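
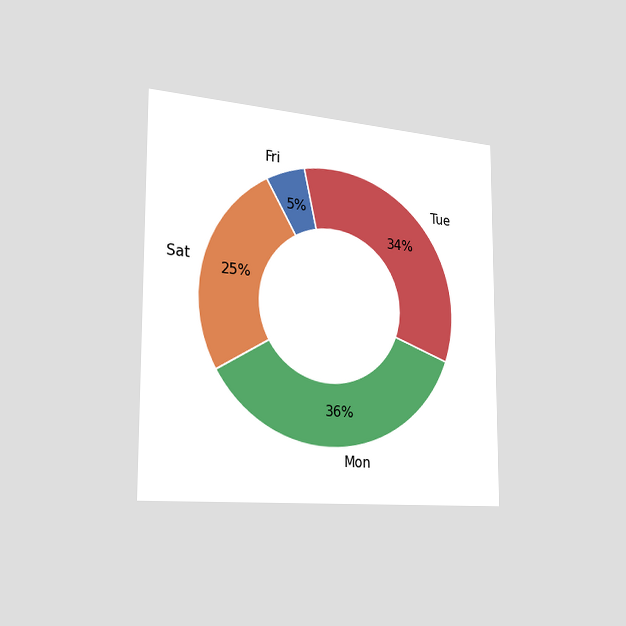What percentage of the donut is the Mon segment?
The chart is viewed slightly from the left. The Mon segment takes up 36% of the ring.

36%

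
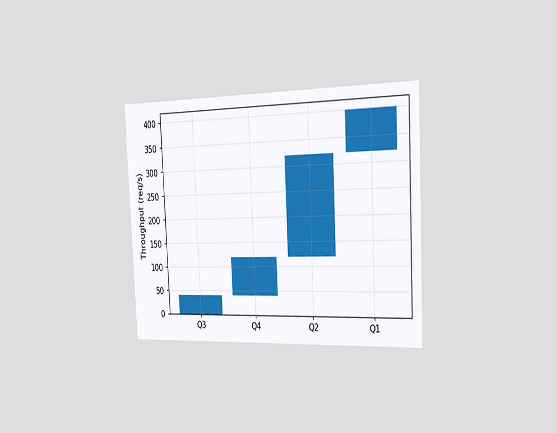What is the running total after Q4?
The chart is tilted about 3° counter-clockwise and viewed slightly from the right. After Q4 the running total reaches 120req/s.

120req/s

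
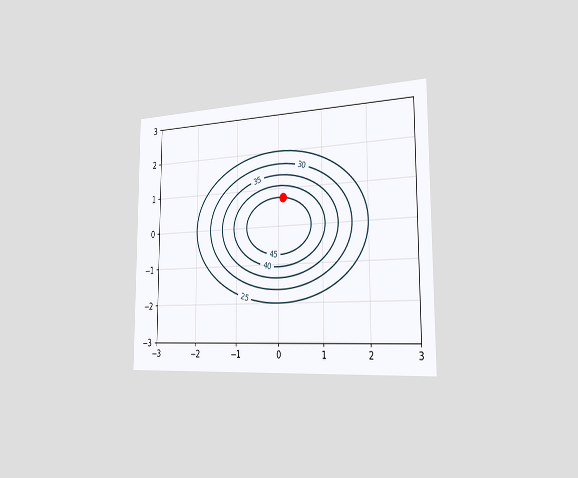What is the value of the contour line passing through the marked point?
The chart is viewed slightly from the right. The marked point sits on the contour labelled 45.

45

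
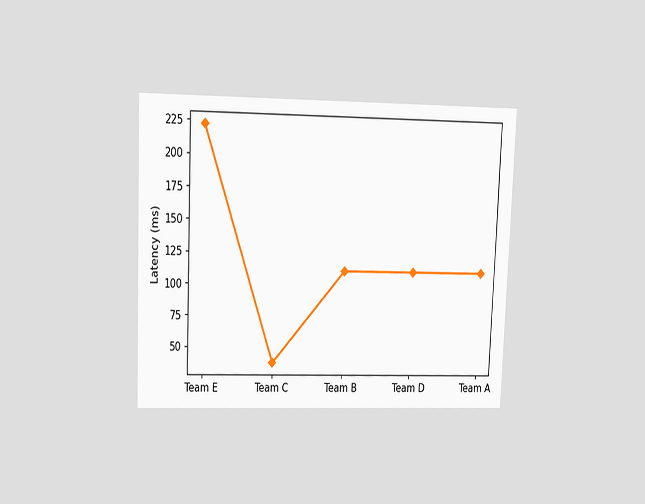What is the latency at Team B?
The chart is tilted about 2° clockwise and viewed at a slight angle. At Team B, the line is at 111ms.

111ms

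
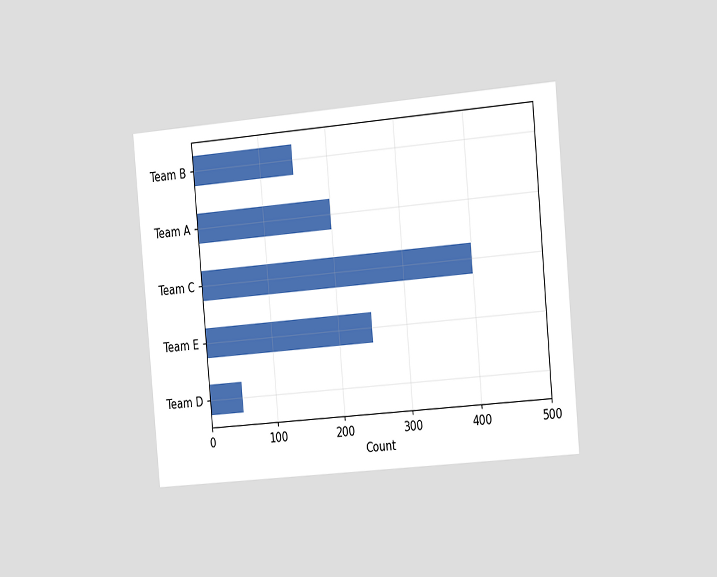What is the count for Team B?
The chart is tilted about 5° counter-clockwise and viewed slightly from the right. Reading along the chart's x-axis, the Team B bar reaches 150.

150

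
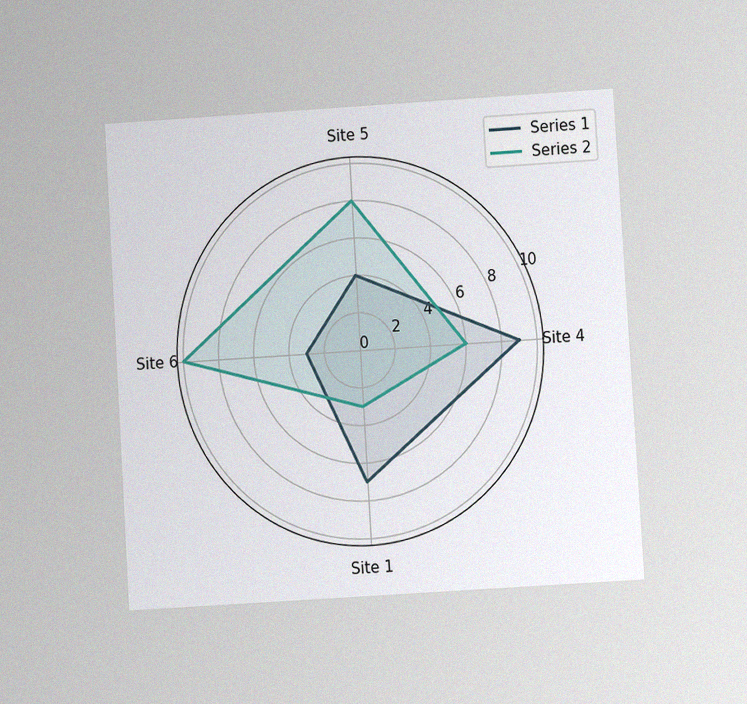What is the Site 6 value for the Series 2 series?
10

The chart is tilted about 3° counter-clockwise and viewed at a slight angle, with some photo noise. On the Site 6 axis, Series 2 reaches 10.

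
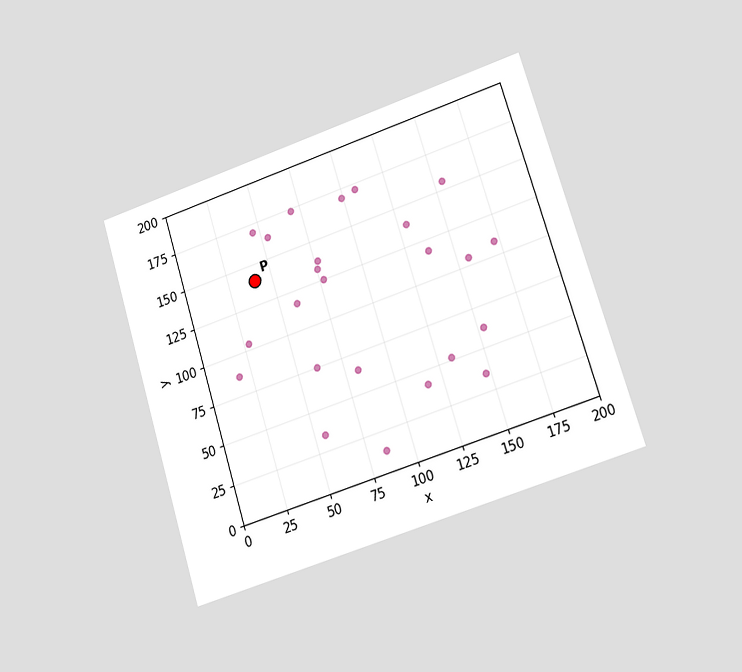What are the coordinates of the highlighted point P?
(40, 140)

The chart is tilted about 17° counter-clockwise and viewed at a slight angle. Following the gridlines from P to each axis, P sits at (40, 140).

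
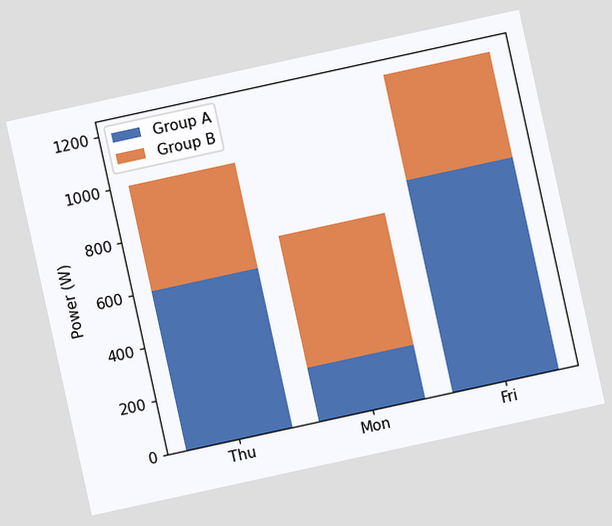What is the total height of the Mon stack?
The chart is tilted about 12° counter-clockwise. The Mon stack's top reaches 700W on the y-axis.

700W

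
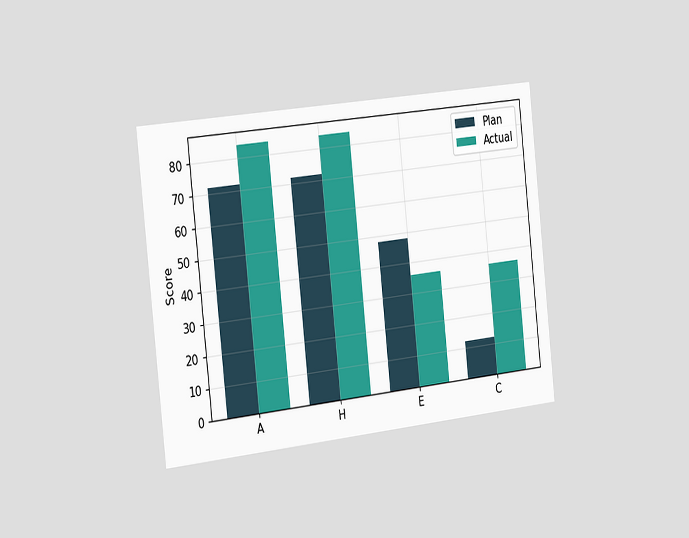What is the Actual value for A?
The chart is tilted about 6° counter-clockwise and viewed slightly from the left. The Actual bar at A reaches 84 on the y-axis.

84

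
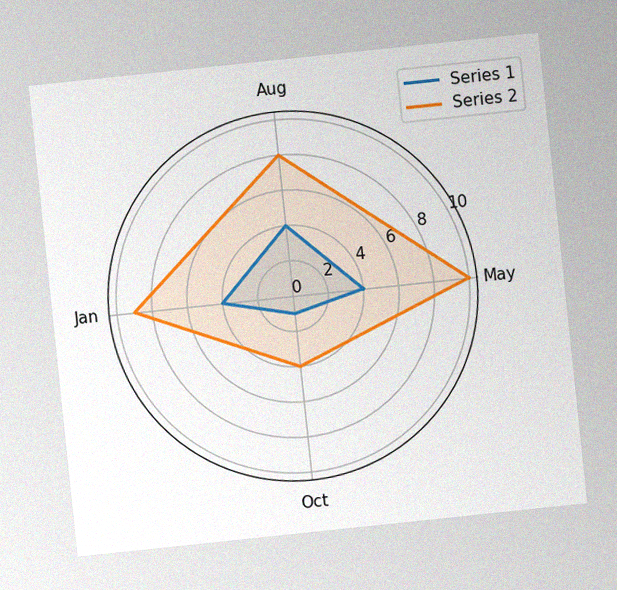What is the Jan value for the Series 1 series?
The chart is tilted about 6° counter-clockwise, with some photo noise. On the Jan axis, Series 1 reaches 4.

4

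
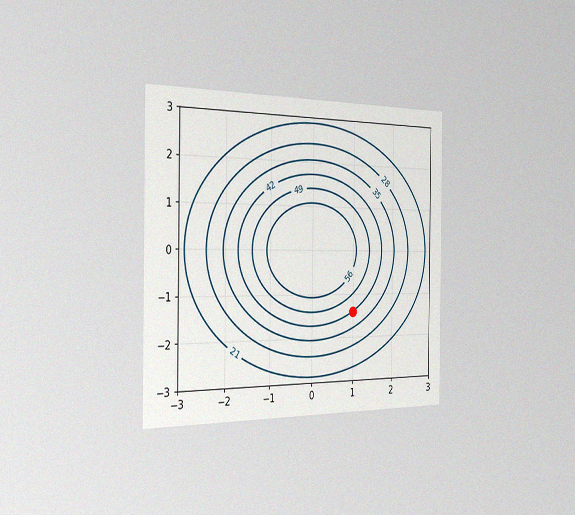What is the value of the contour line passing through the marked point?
42

The chart is viewed slightly from the left, with some photo noise. The marked point sits on the contour labelled 42.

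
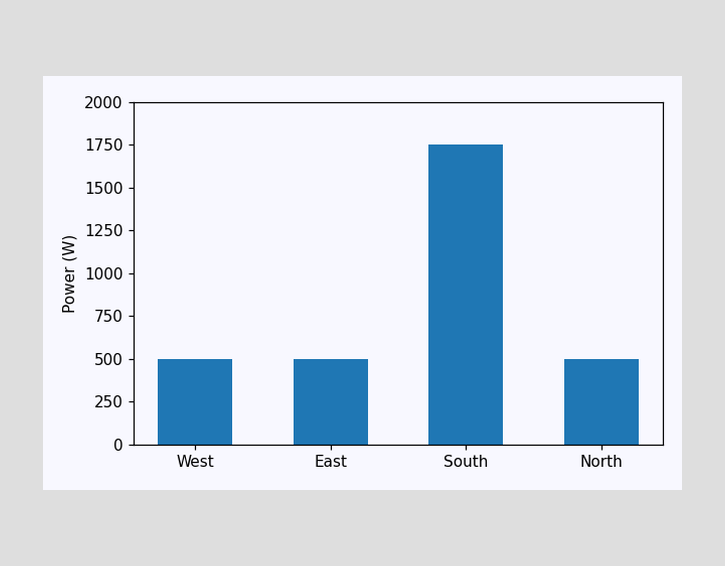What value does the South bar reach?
Reading along the chart's y-axis, the South bar reaches 1750W.

1750W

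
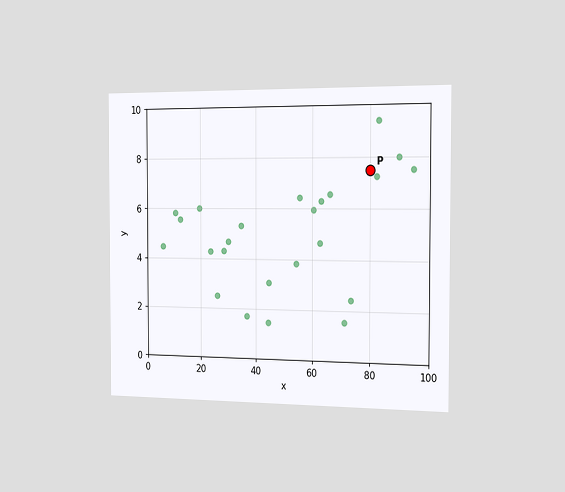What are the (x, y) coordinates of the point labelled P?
The chart is viewed slightly from the right. Following the gridlines from P to each axis, P sits at (80, 7.5).

(80, 7.5)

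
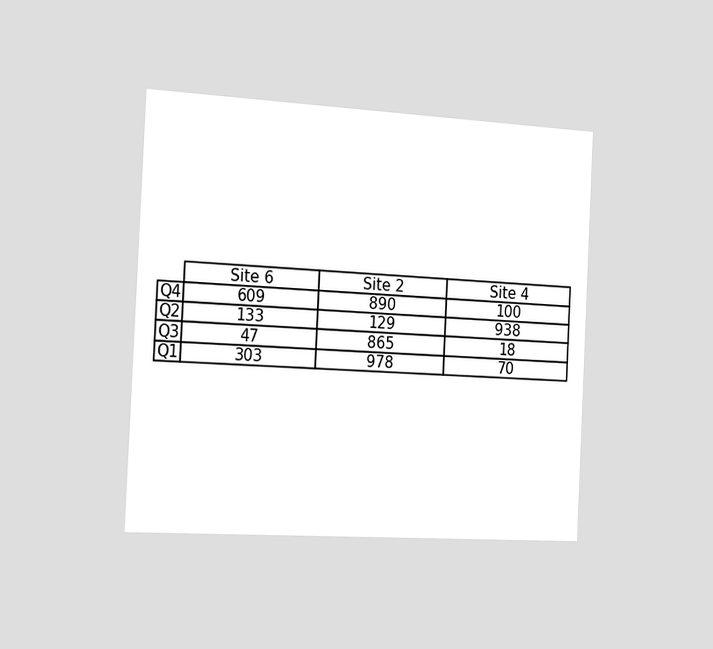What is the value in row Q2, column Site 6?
The chart is tilted about 3° clockwise and viewed slightly from the left. The (Q2, Site 6) cell reads 133.

133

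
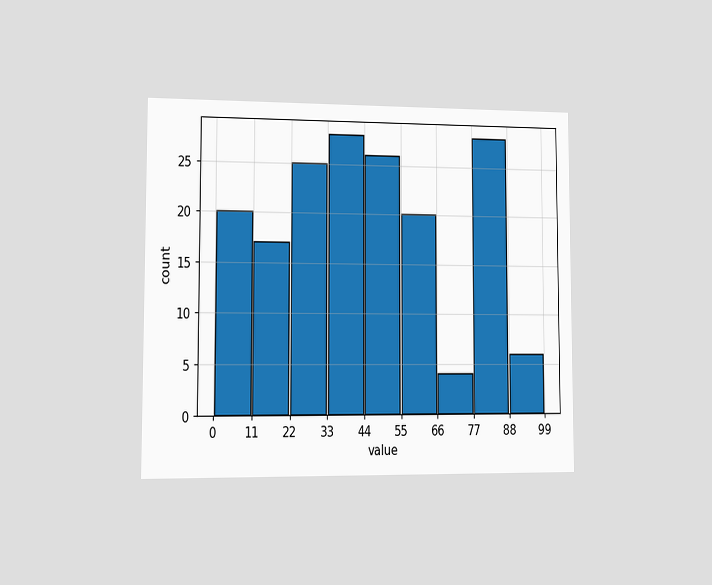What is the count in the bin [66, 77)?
The chart is viewed slightly from the left. The [66, 77) bin has height 4.

4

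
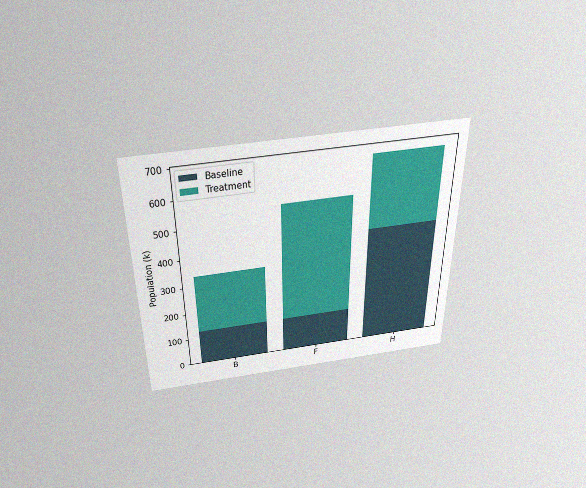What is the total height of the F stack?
The chart is viewed slightly from above, with some photo noise. The F stack's top reaches 546k on the y-axis.

546k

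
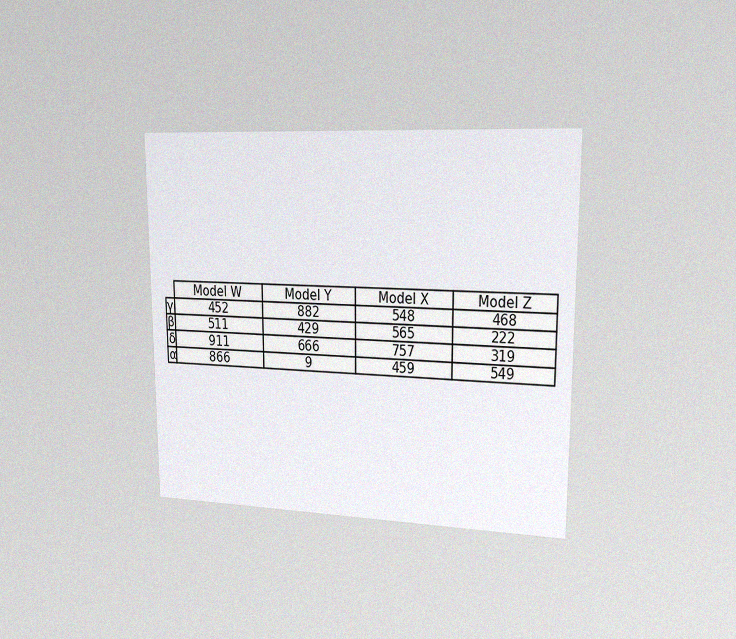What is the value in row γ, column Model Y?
The chart is viewed slightly from the right, with some photo noise. The (γ, Model Y) cell reads 882.

882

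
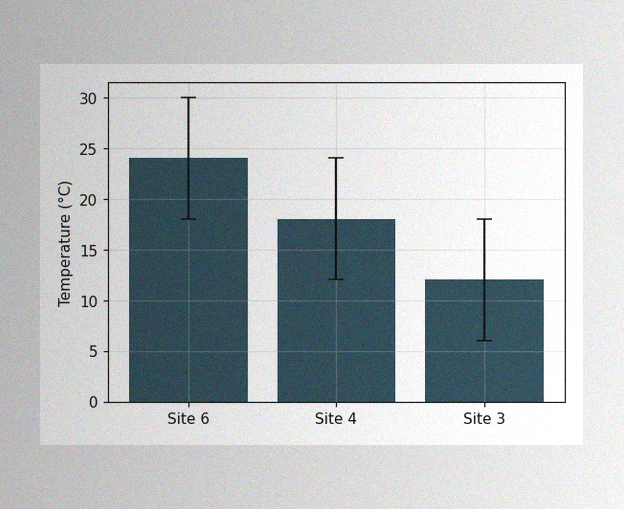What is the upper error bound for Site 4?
The image has some photo noise and uneven lighting. The Site 4 bar's upper whisker reaches 24°C.

24°C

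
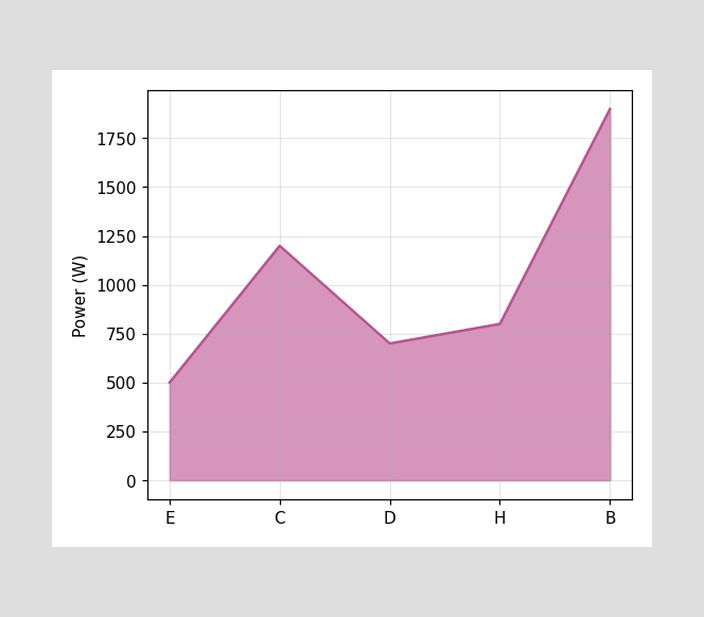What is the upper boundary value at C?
At C the upper boundary is at 1200W.

1200W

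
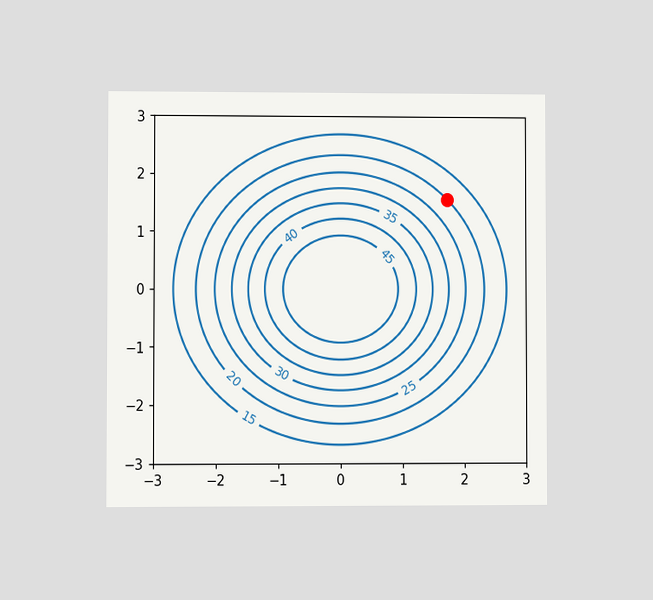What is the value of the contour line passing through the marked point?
The chart is viewed at a slight angle. The marked point sits on the contour labelled 20.

20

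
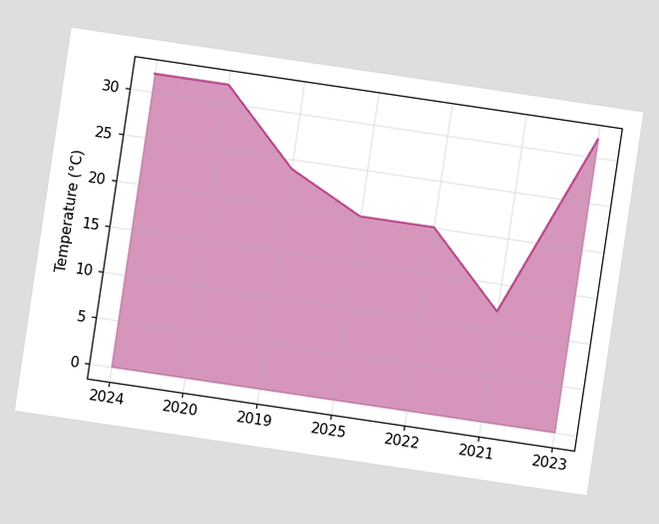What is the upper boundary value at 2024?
32°C

The chart is tilted about 8° clockwise. At 2024 the upper boundary is at 32°C.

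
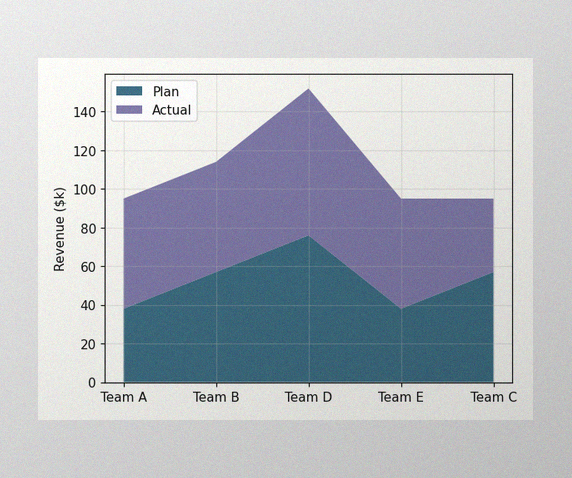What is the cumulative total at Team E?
$95k

The image has some photo noise and uneven lighting. The stacked total at Team E reaches $95k.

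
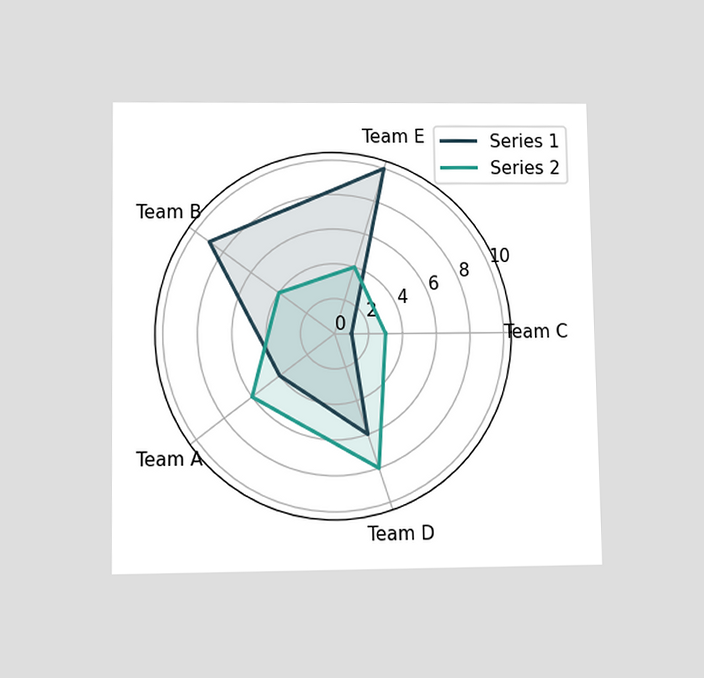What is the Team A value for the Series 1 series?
The chart is viewed slightly from below. On the Team A axis, Series 1 reaches 4.

4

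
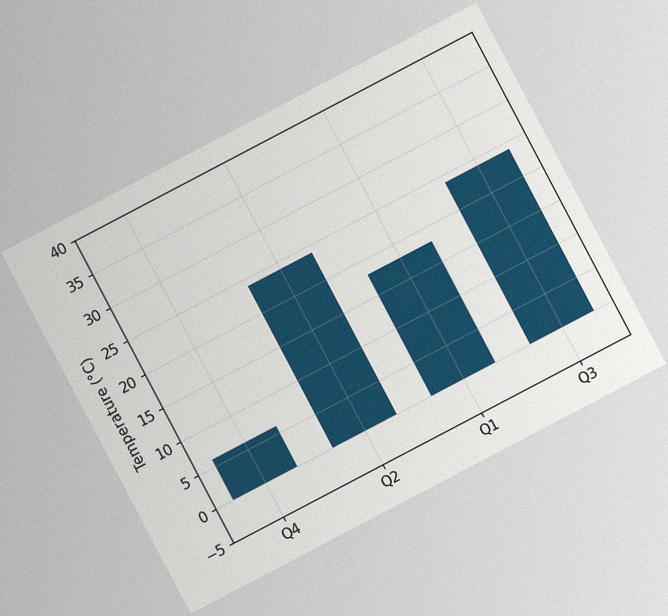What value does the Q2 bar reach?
24°C

The chart is tilted about 28° counter-clockwise, with some photo noise. Reading along the chart's y-axis, the Q2 bar reaches 24°C.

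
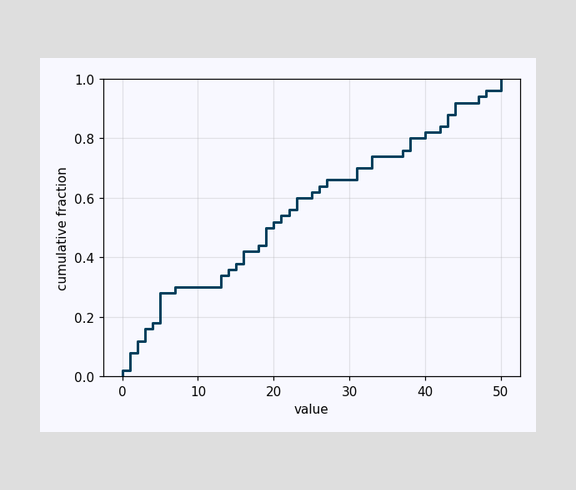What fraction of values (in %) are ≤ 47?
At x=47 the ECDF step is at 94%.

94%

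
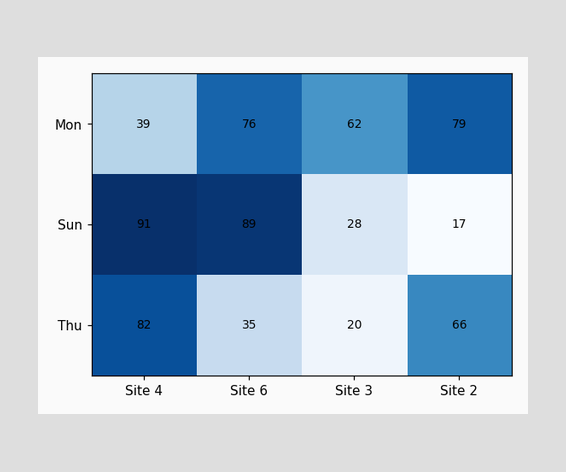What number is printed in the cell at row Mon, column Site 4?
The (Mon, Site 4) cell reads 39.

39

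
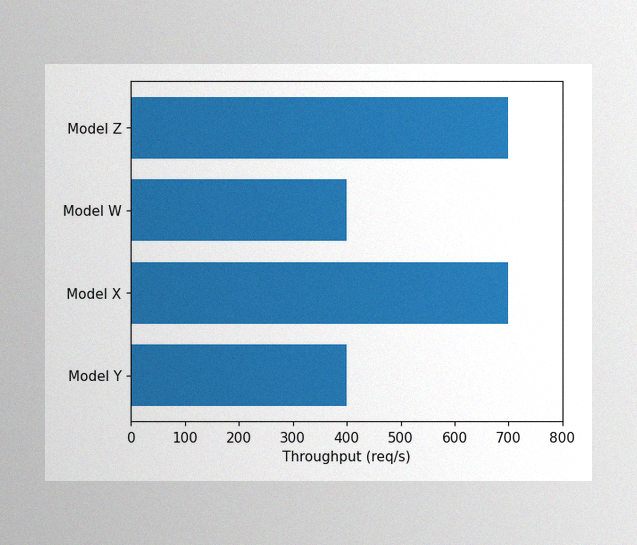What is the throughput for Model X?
The image has some photo noise and uneven lighting. Reading along the chart's x-axis, the Model X bar reaches 700req/s.

700req/s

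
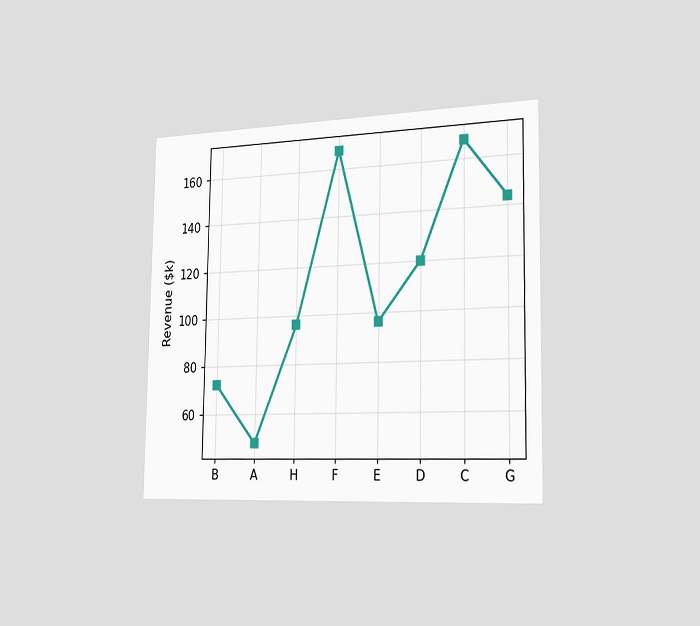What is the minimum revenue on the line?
The chart is viewed slightly from the right. The lowest point is at A, and reading across to the y-axis gives $48k.

$48k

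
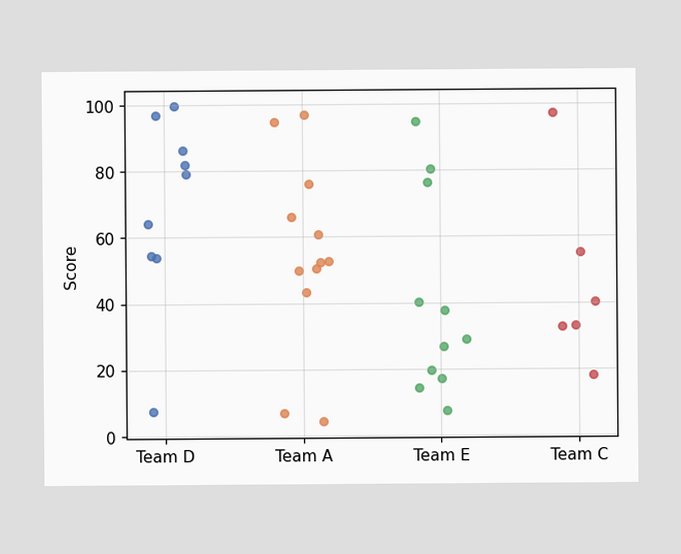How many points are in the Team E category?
11

Counting the markers in the Team E column gives 11.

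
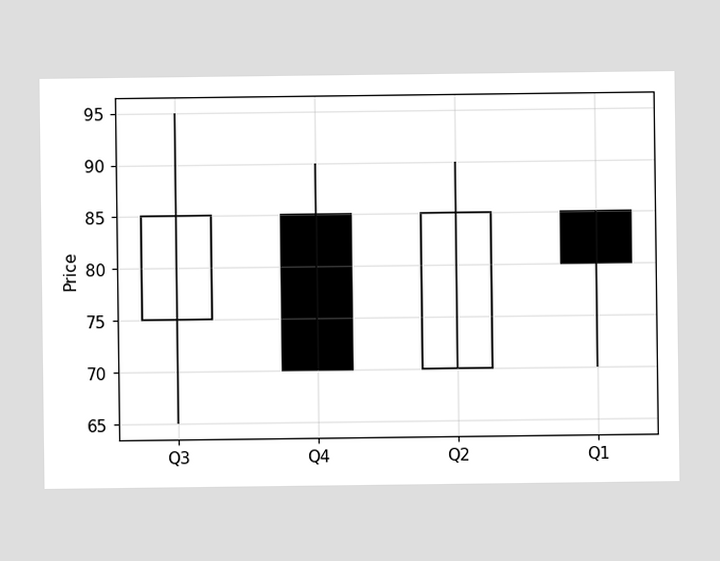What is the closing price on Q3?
85

The Q3 candle closes at 85.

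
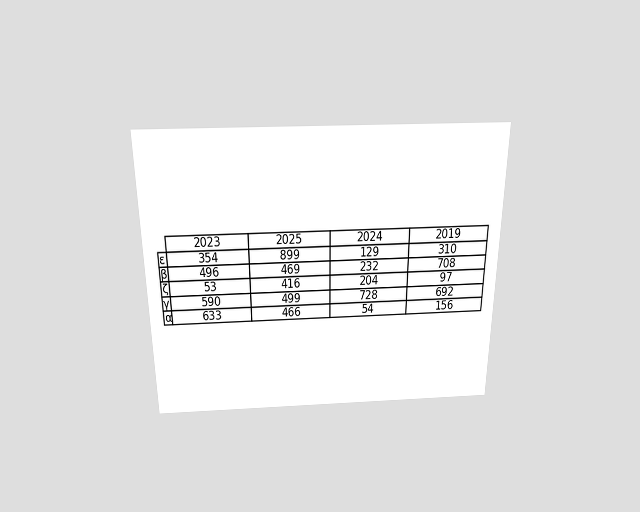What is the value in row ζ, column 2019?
The chart is viewed slightly from above. The (ζ, 2019) cell reads 97.

97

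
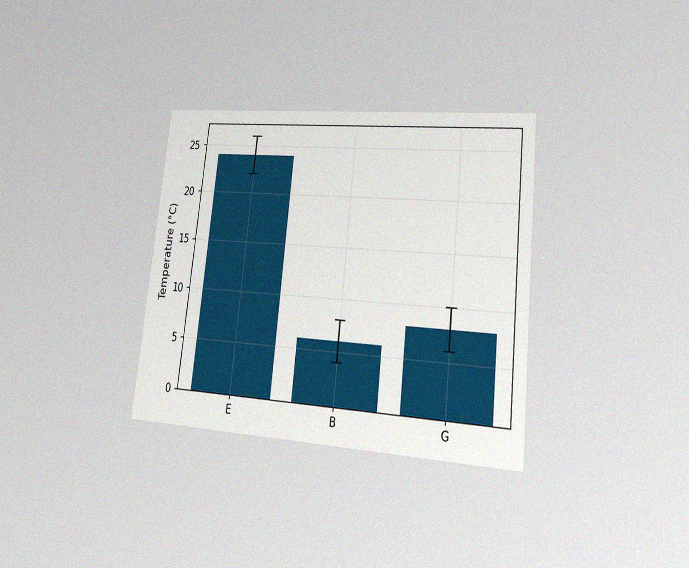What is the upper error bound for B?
The chart is tilted about 6° clockwise and viewed at a slight angle, with some photo noise. The B bar's upper whisker reaches 8°C.

8°C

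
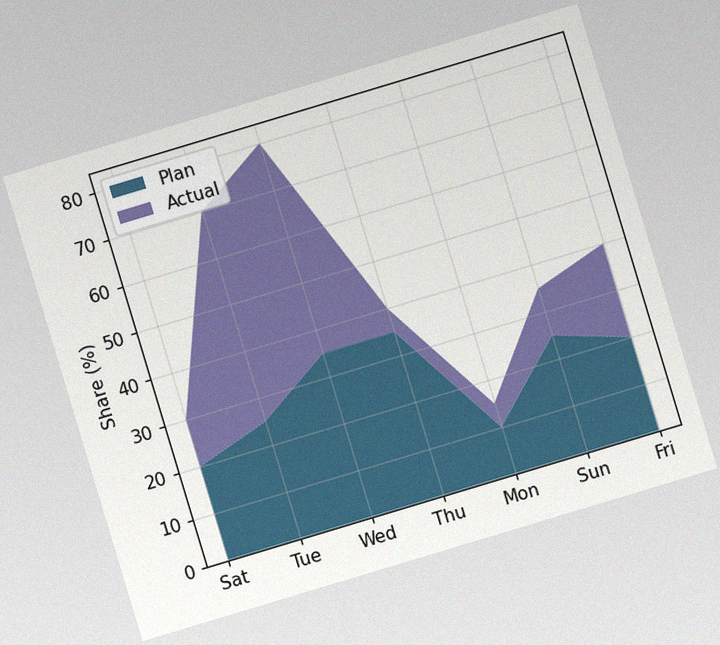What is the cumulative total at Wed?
80%

The chart is tilted about 17° counter-clockwise, with some photo noise. The stacked total at Wed reaches 80%.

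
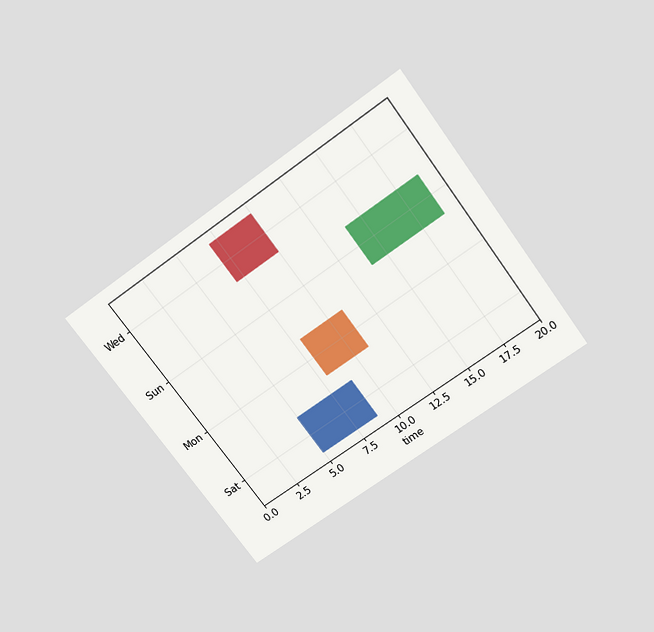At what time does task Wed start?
The chart is tilted about 36° counter-clockwise and viewed slightly from above. The Wed bar begins at t=7.

7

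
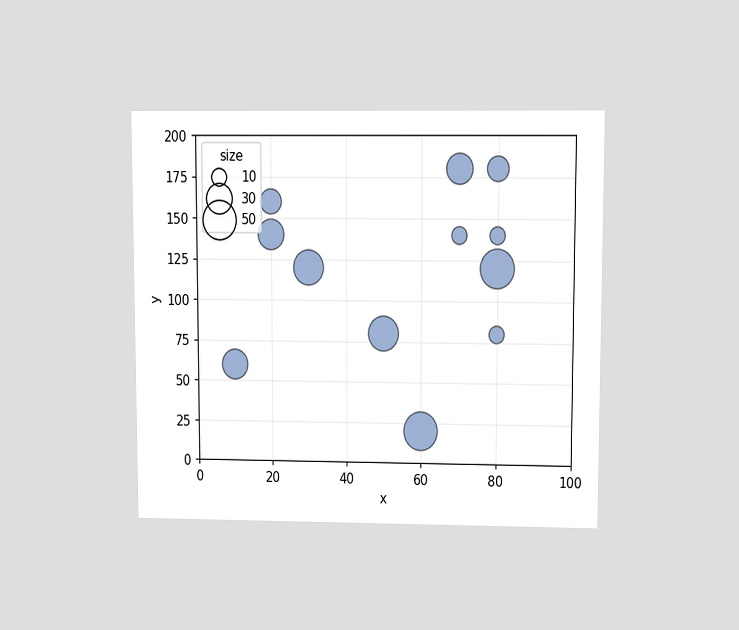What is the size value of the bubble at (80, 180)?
The chart is viewed at a slight angle. Matching the bubble at (80, 180) against the size legend gives 20.

20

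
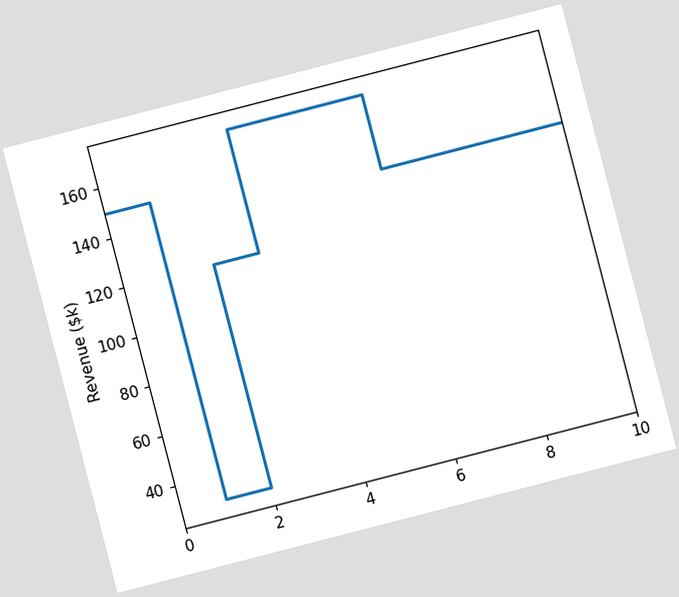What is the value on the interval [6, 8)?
The chart is tilted about 14° counter-clockwise. On [6, 8) the step sits at $140k.

$140k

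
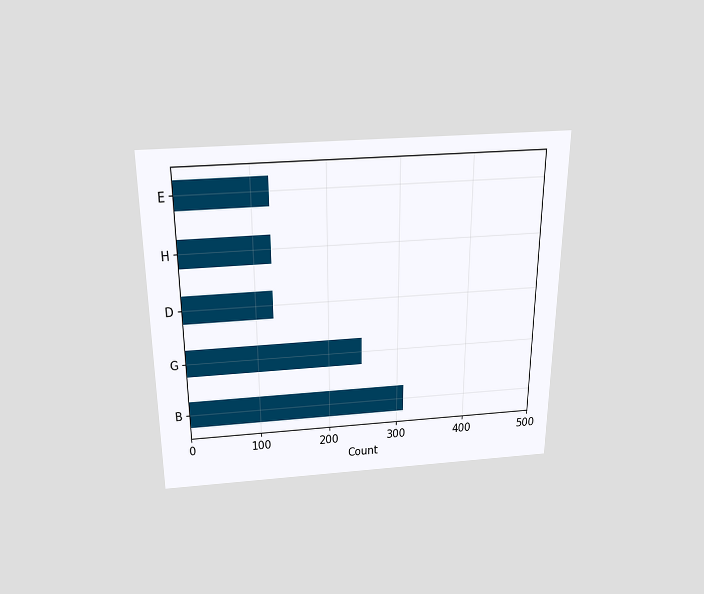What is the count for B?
310

The chart is viewed slightly from above. Reading along the chart's x-axis, the B bar reaches 310.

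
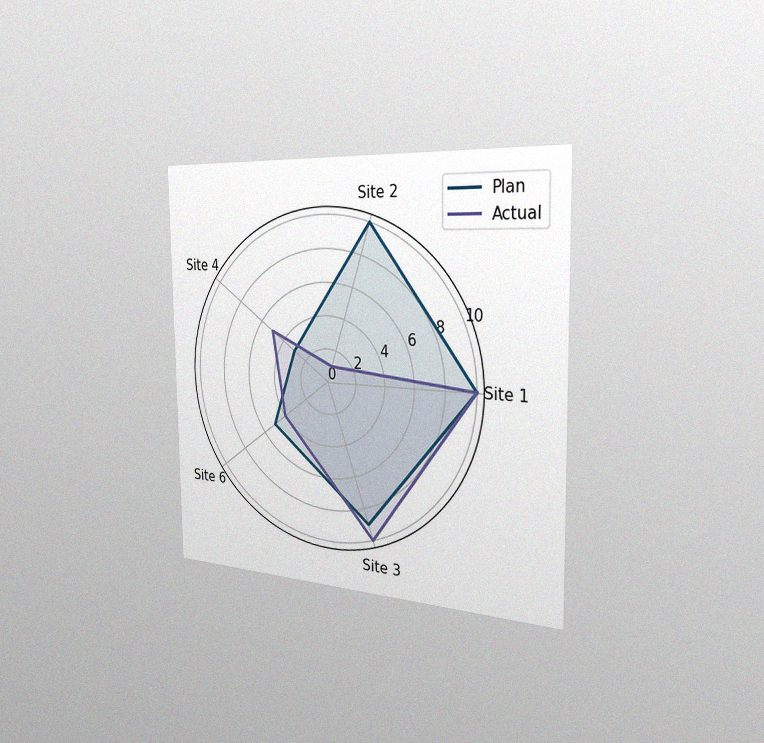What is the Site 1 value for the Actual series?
The chart is viewed slightly from the right, with some photo noise. On the Site 1 axis, Actual reaches 10.

10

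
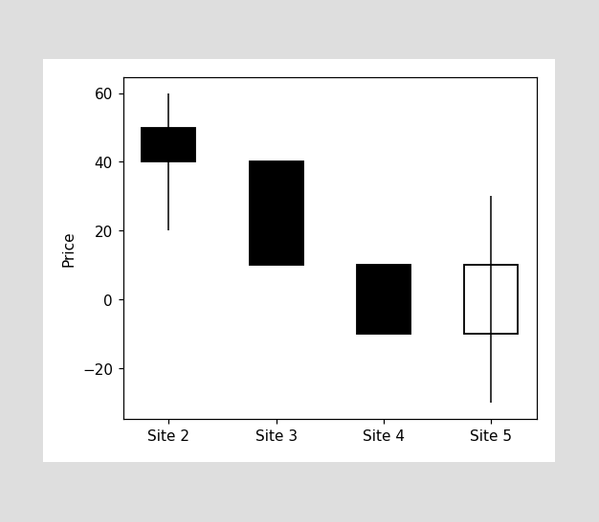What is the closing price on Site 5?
10

The Site 5 candle closes at 10.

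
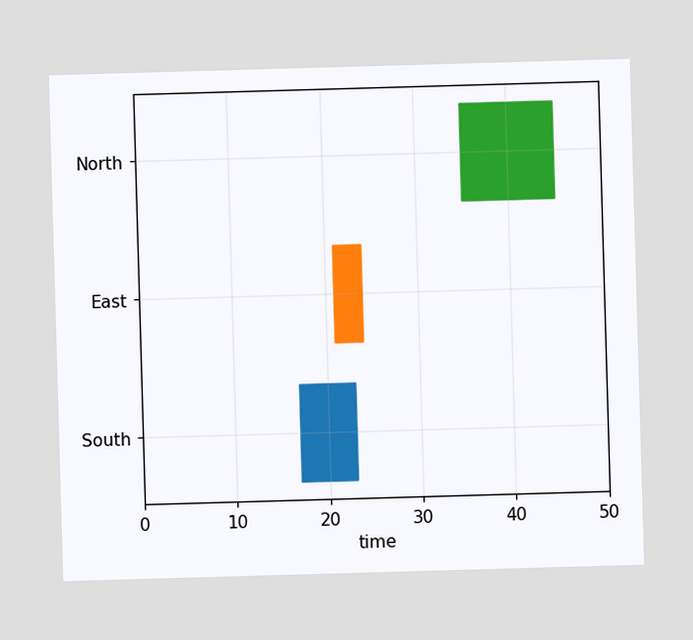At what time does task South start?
The South bar begins at t=17.

17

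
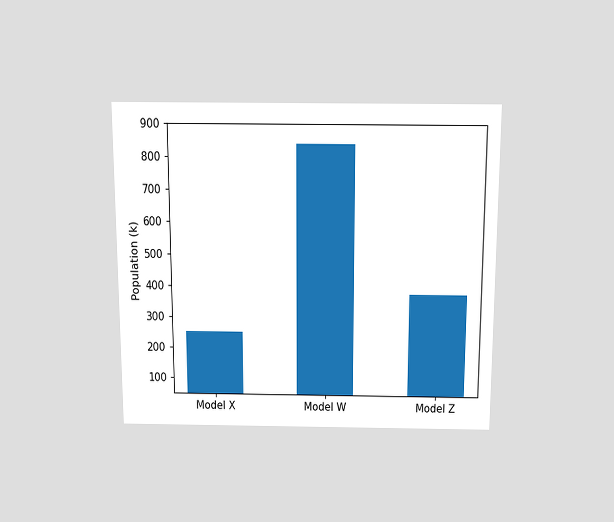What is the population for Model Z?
The chart is viewed slightly from above. Reading along the chart's y-axis, the Model Z bar reaches 378k.

378k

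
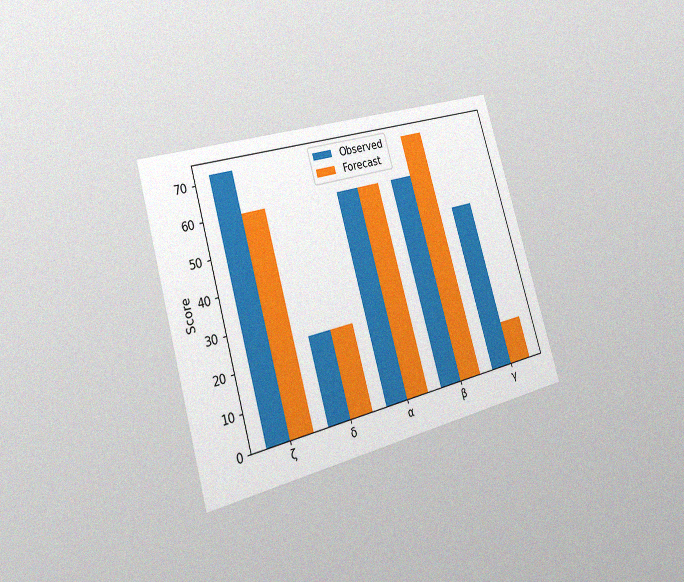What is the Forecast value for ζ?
The chart is tilted about 16° counter-clockwise and viewed slightly from the left, with some photo noise. The Forecast bar at ζ reaches 60 on the y-axis.

60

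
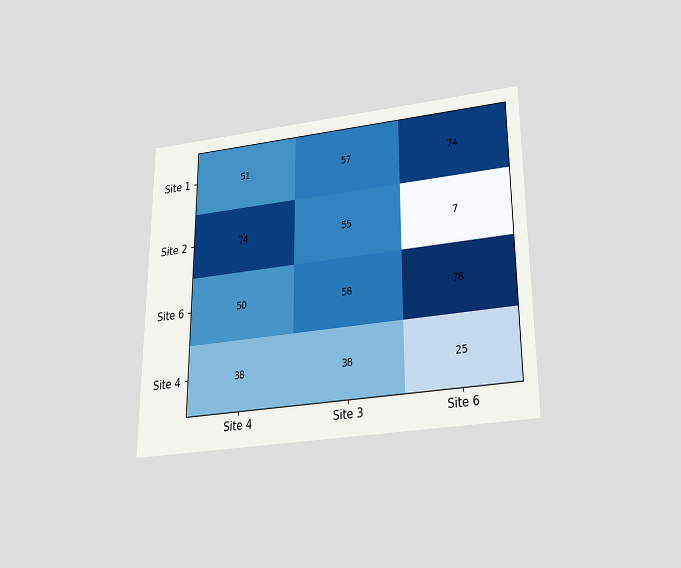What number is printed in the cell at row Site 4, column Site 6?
25

The chart is viewed slightly from below. The (Site 4, Site 6) cell reads 25.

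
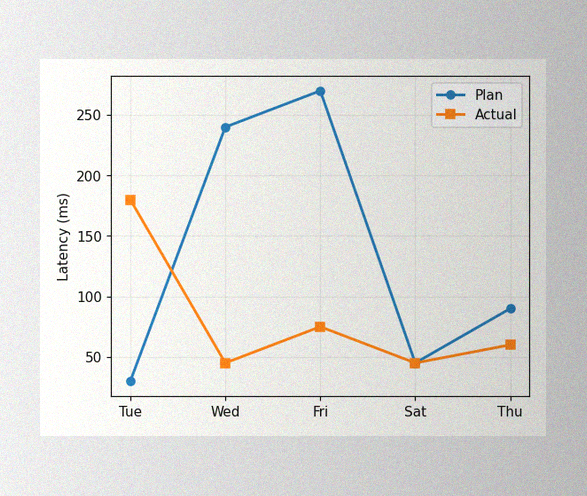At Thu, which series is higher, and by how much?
The image has some photo noise and uneven lighting. At Thu, Plan sits above the other line by 30ms.

Plan, by 30ms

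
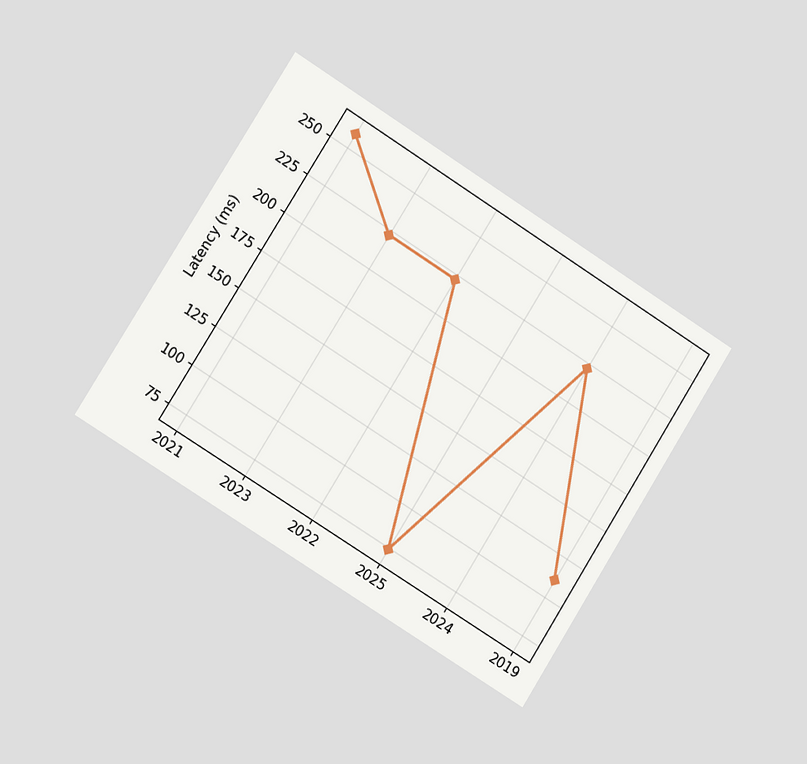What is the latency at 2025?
The chart is tilted about 32° clockwise and viewed at a slight angle. At 2025, the line is at 74ms.

74ms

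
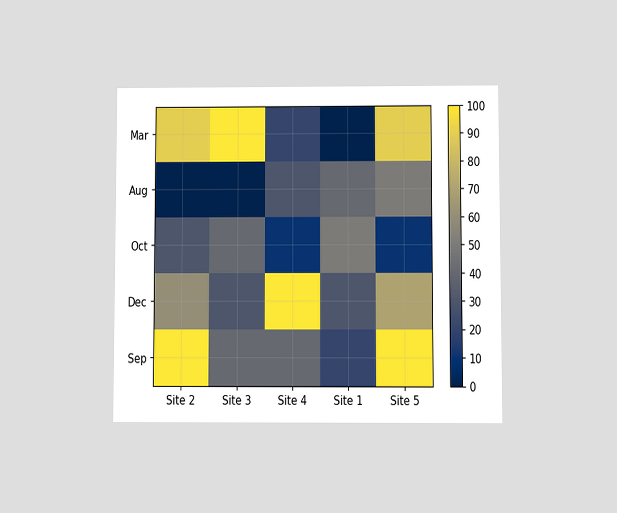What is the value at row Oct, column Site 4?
10

The chart is viewed at a slight angle. Matching cell (Oct, Site 4) against the colorbar gives 10.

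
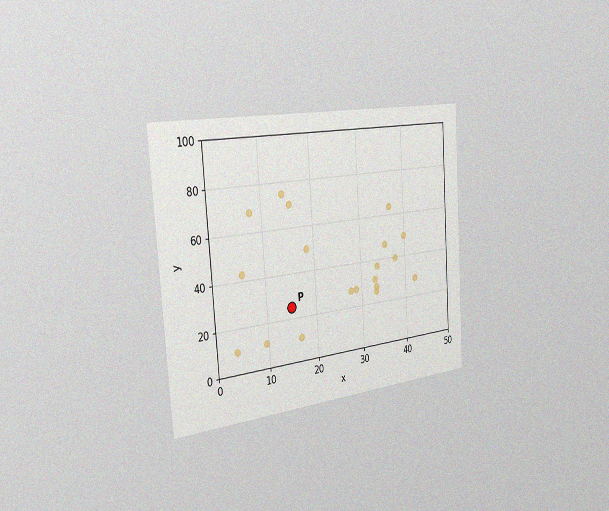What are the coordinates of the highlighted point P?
(15, 25)

The chart is tilted about 4° counter-clockwise and viewed slightly from the left, with some photo noise. Following the gridlines from P to each axis, P sits at (15, 25).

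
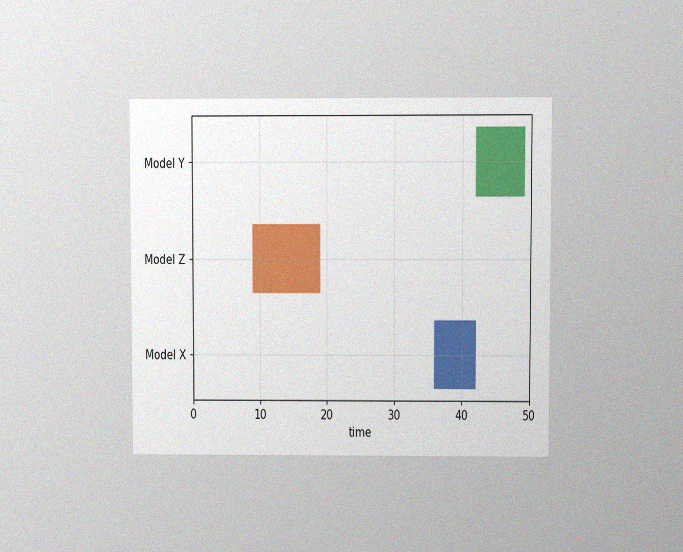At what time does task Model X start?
36

The chart is viewed at a slight angle, with some photo noise. The Model X bar begins at t=36.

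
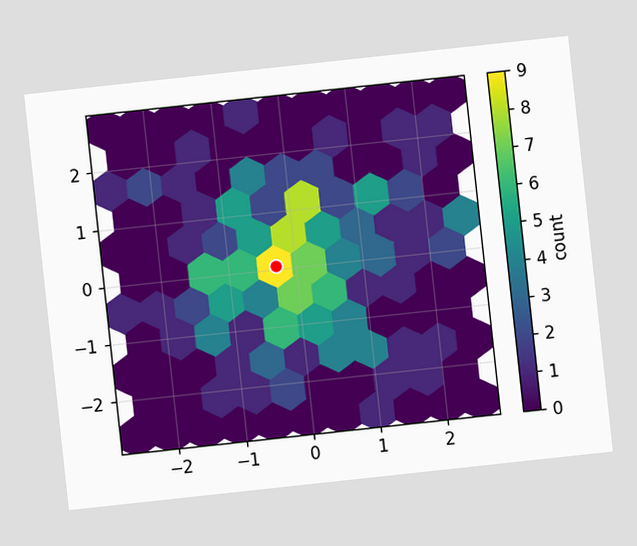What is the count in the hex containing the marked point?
The chart is tilted about 6° counter-clockwise. The marked hex reads 9 on the colorbar.

9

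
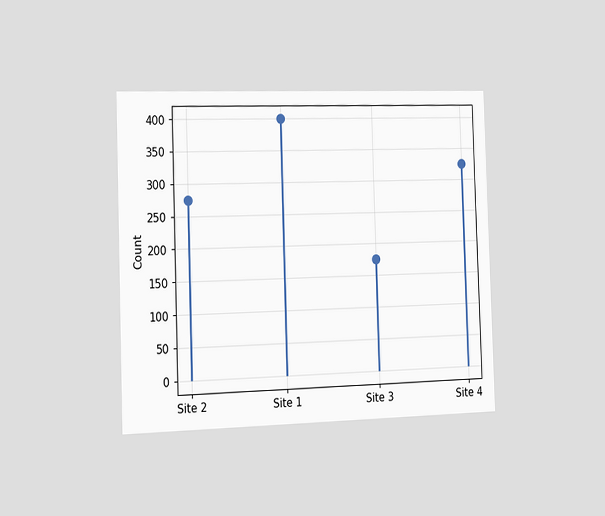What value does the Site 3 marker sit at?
175

The chart is viewed slightly from the left. The Site 3 marker sits at 175.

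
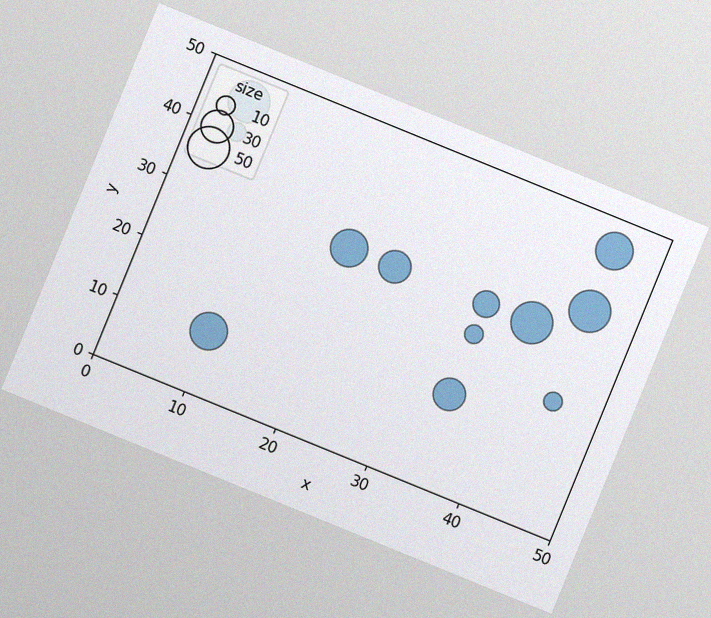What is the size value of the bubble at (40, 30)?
The chart is tilted about 22° clockwise, with some photo noise. Matching the bubble at (40, 30) against the size legend gives 50.

50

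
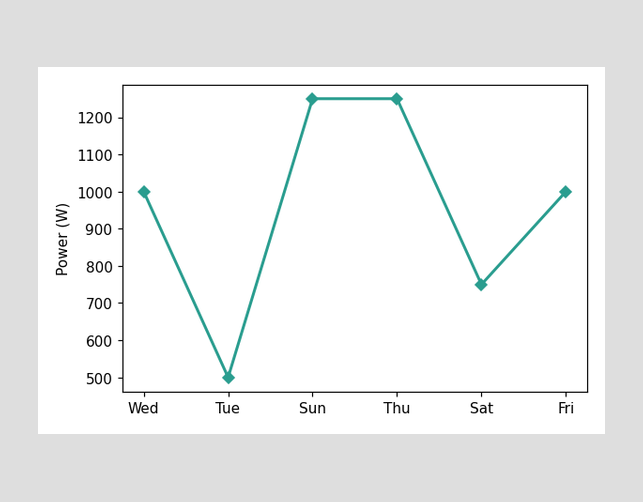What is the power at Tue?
500W

At Tue, the line is at 500W.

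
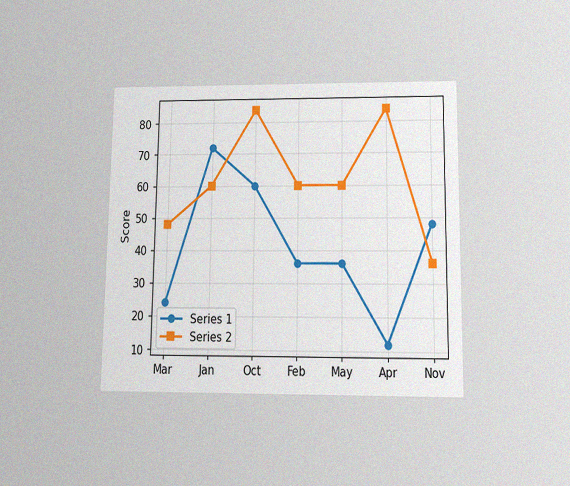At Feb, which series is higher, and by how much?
Series 2, by 24

The chart is viewed slightly from below, with some photo noise. At Feb, Series 2 sits above the other line by 24.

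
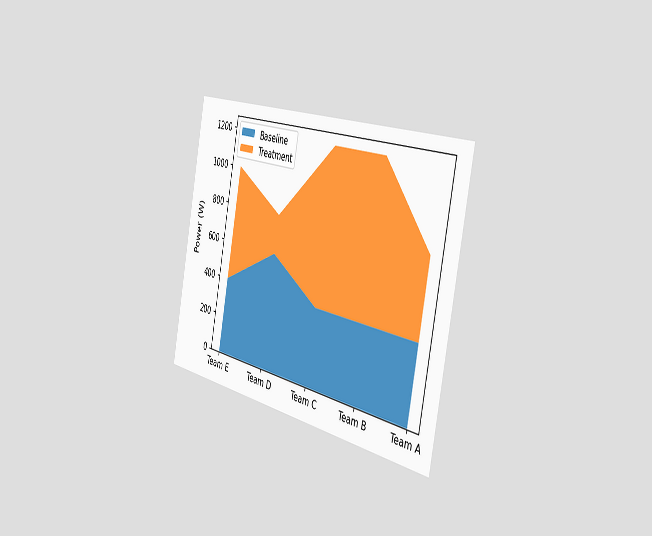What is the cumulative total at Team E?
The chart is tilted about 11° clockwise and viewed slightly from the right. The stacked total at Team E reaches 1000W.

1000W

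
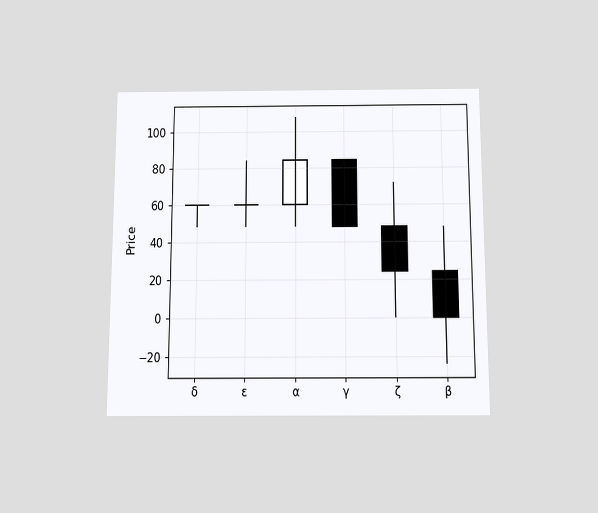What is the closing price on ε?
60

The chart is viewed slightly from below. The ε candle closes at 60.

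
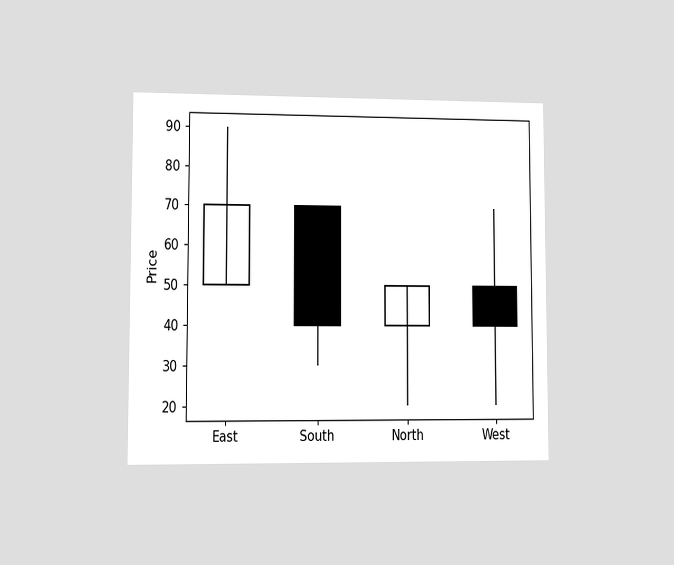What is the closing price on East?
The chart is viewed at a slight angle. The East candle closes at 70.

70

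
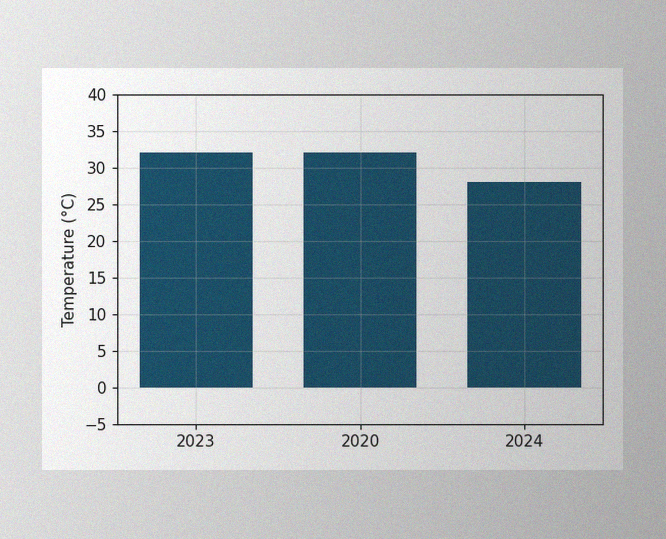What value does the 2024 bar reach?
28°C

The image has some photo noise and uneven lighting. Reading along the chart's y-axis, the 2024 bar reaches 28°C.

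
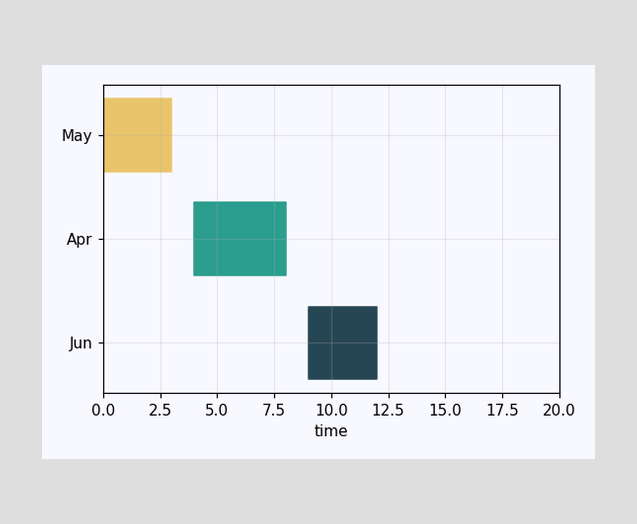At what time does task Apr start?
4

The Apr bar begins at t=4.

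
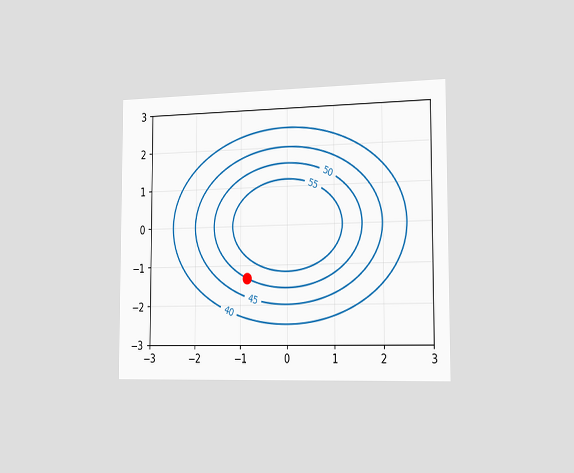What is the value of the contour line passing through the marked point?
50

The chart is viewed slightly from the right. The marked point sits on the contour labelled 50.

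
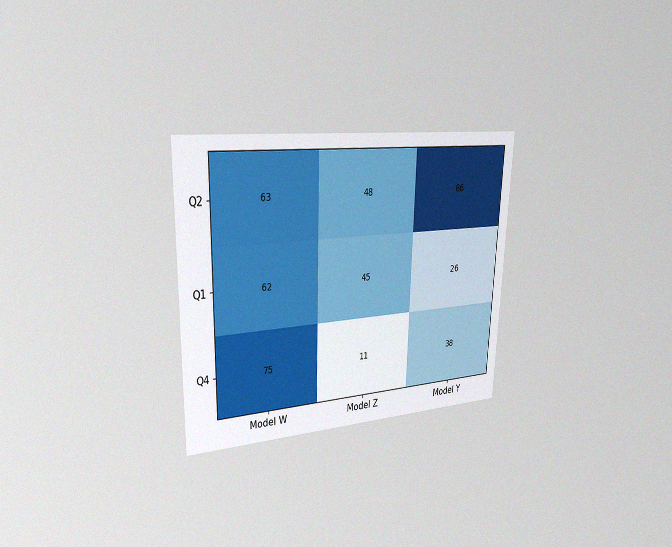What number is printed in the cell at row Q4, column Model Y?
38

The chart is viewed slightly from the left, with some photo noise. The (Q4, Model Y) cell reads 38.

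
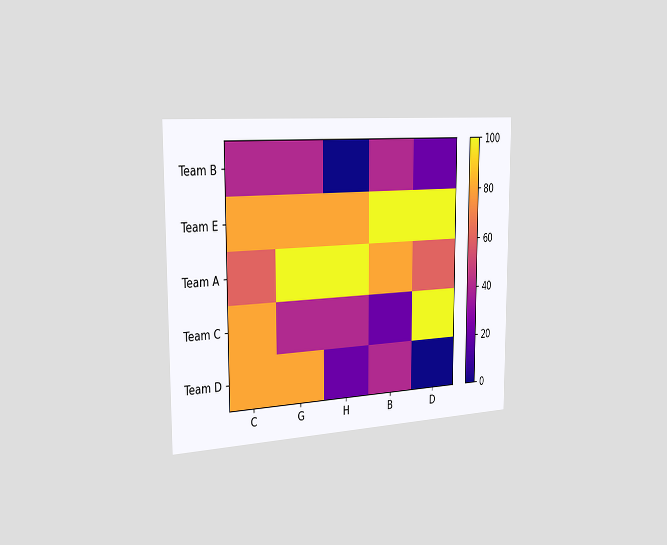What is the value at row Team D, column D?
0

The chart is viewed slightly from the left. Matching cell (Team D, D) against the colorbar gives 0.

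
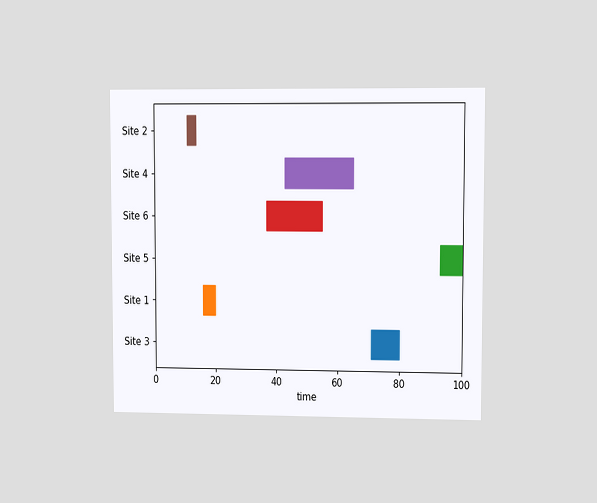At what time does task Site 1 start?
The chart is viewed at a slight angle. The Site 1 bar begins at t=16.

16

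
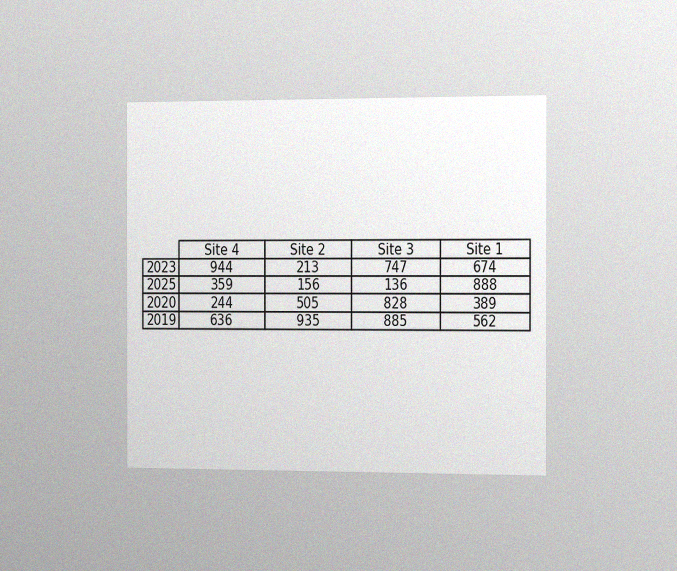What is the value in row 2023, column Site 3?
747

The chart is viewed slightly from the right, with some photo noise. The (2023, Site 3) cell reads 747.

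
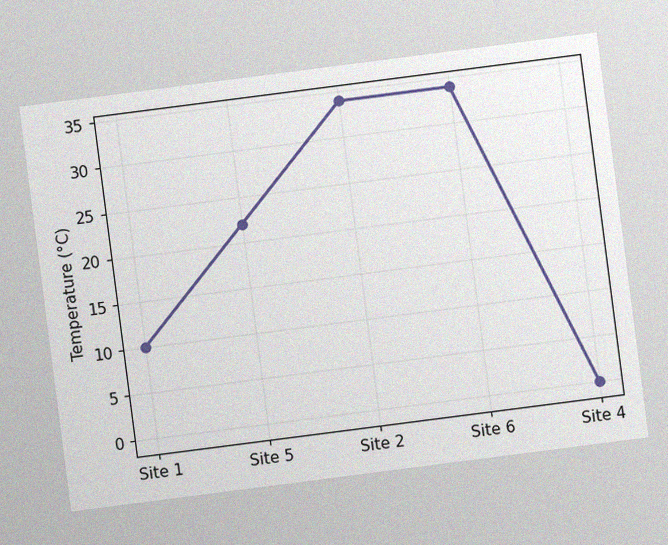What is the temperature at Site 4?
The chart is tilted about 7° counter-clockwise, with some photo noise. At Site 4, the line is at 0°C.

0°C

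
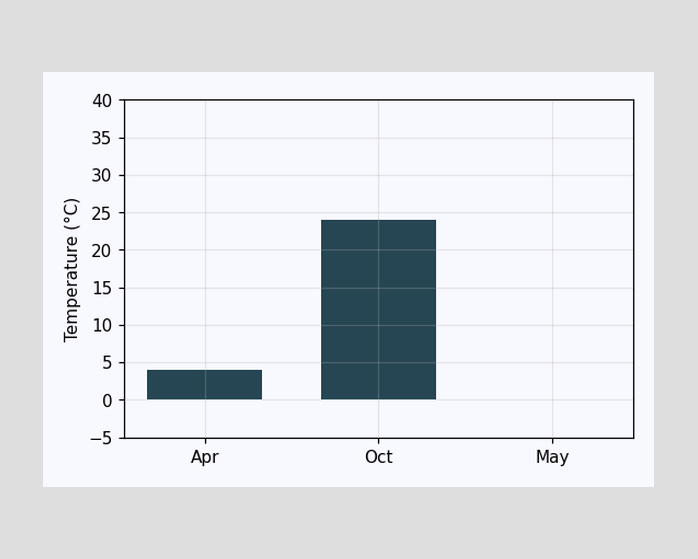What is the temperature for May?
0°C

Reading along the chart's y-axis, the May bar reaches 0°C.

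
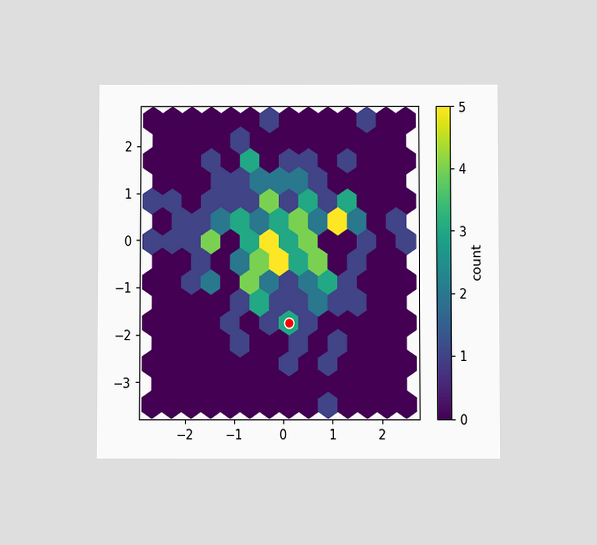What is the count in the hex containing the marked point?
The chart is viewed slightly from below. The marked hex reads 3 on the colorbar.

3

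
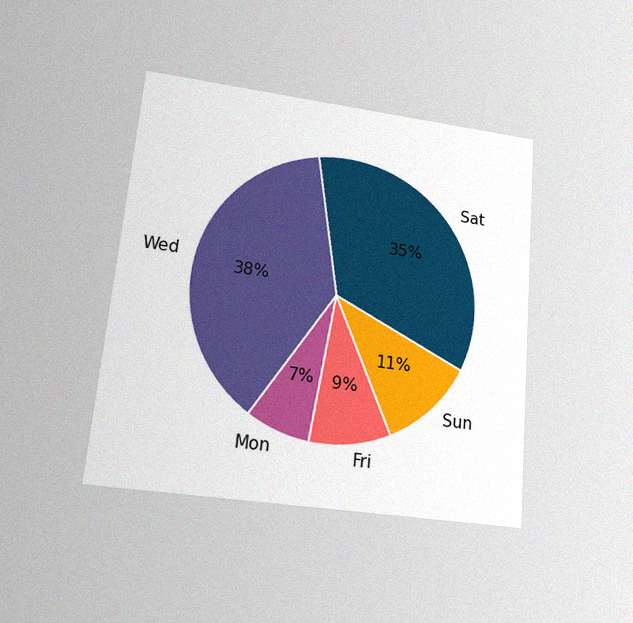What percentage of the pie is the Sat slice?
35%

The chart is tilted about 5° clockwise and viewed at a slight angle, with some photo noise. The Sat slice takes up 35% of the pie.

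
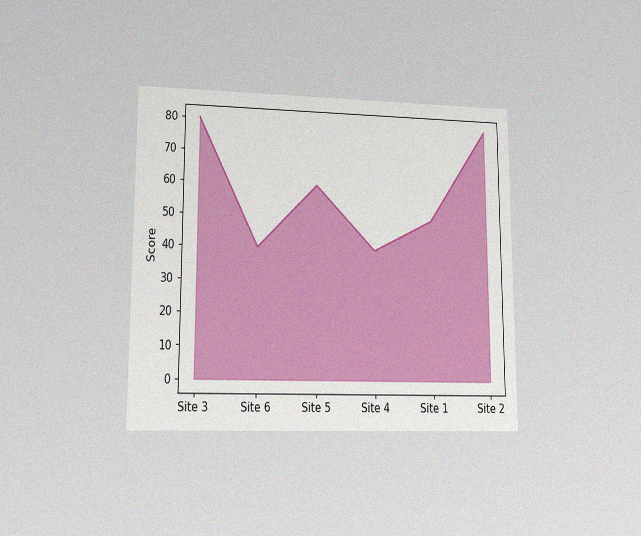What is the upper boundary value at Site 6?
40

The chart is viewed at a slight angle, with some photo noise. At Site 6 the upper boundary is at 40.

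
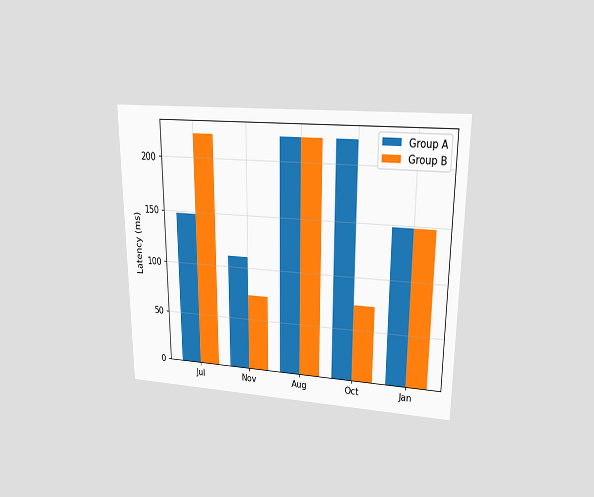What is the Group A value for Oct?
222ms

The chart is viewed at a slight angle. The Group A bar at Oct reaches 222ms on the y-axis.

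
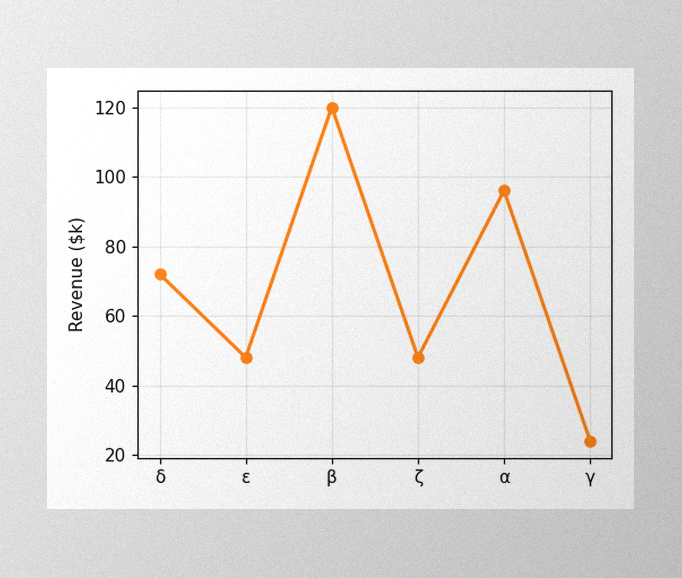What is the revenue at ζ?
$48k

The image has some photo noise and uneven lighting. At ζ, the line is at $48k.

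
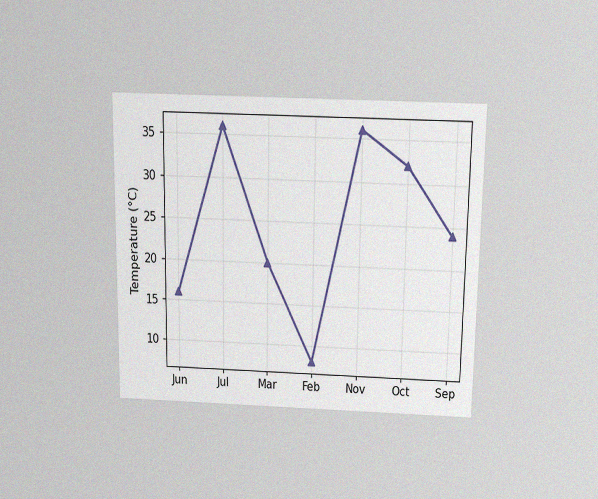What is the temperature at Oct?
32°C

The chart is viewed slightly from above, with some photo noise. At Oct, the line is at 32°C.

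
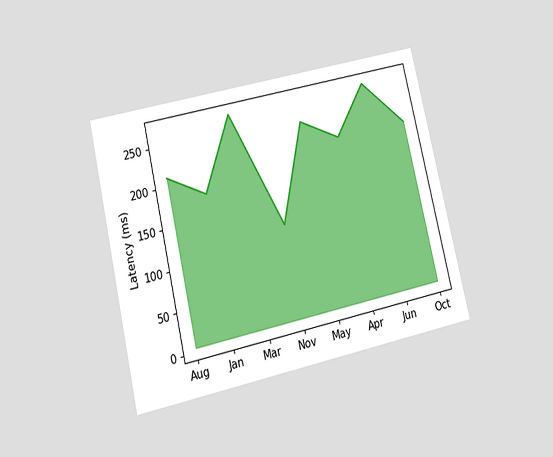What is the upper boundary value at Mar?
270ms

The chart is tilted about 13° counter-clockwise and viewed at a slight angle. At Mar the upper boundary is at 270ms.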